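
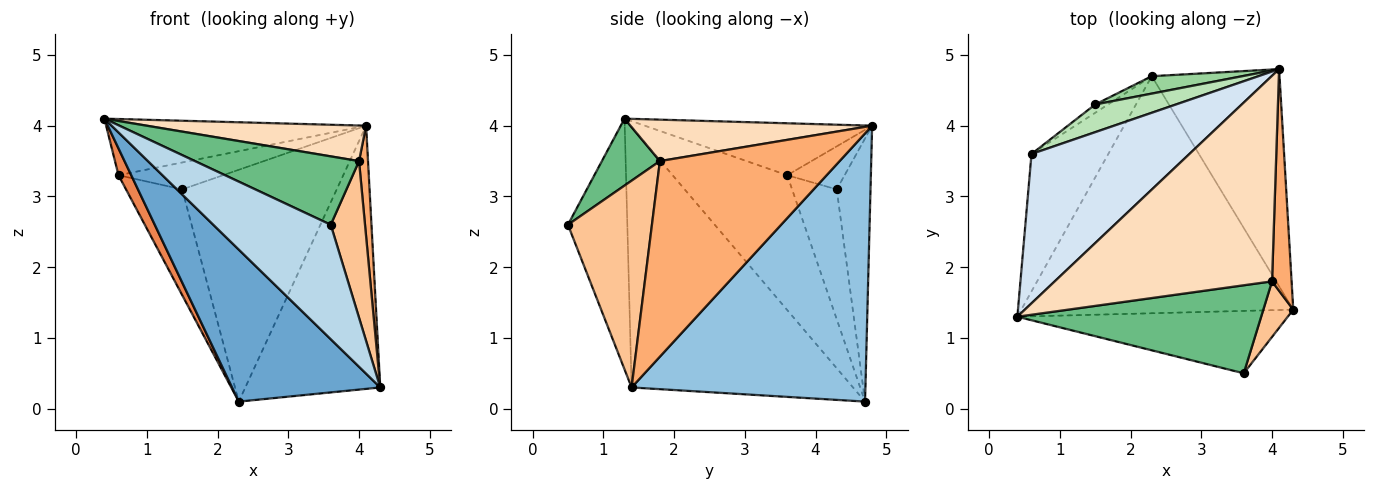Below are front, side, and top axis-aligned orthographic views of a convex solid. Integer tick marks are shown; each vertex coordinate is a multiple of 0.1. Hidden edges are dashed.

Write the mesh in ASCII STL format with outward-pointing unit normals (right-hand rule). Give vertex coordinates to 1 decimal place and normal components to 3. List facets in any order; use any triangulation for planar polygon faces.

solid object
 facet normal -0.628 -0.420 -0.655
  outer loop
   vertex 2.3 4.7 0.1
   vertex 4.3 1.4 0.3
   vertex 0.4 1.3 4.1
  endloop
 endfacet
 facet normal 0.801 0.462 -0.381
  outer loop
   vertex 2.3 4.7 0.1
   vertex 4.1 4.8 4.0
   vertex 4.3 1.4 0.3
  endloop
 endfacet
 facet normal -0.406 -0.802 -0.437
  outer loop
   vertex 3.6 0.5 2.6
   vertex 0.4 1.3 4.1
   vertex 4.3 1.4 0.3
  endloop
 endfacet
 facet normal -0.294 0.337 0.894
  outer loop
   vertex 0.6 3.6 3.3
   vertex 0.4 1.3 4.1
   vertex 4.1 4.8 4.0
  endloop
 endfacet
 facet normal -0.865 -0.096 -0.493
  outer loop
   vertex 0.6 3.6 3.3
   vertex 2.3 4.7 0.1
   vertex 0.4 1.3 4.1
  endloop
 endfacet
 facet normal 0.994 -0.050 0.099
  outer loop
   vertex 4.0 1.8 3.5
   vertex 4.3 1.4 0.3
   vertex 4.1 4.8 4.0
  endloop
 endfacet
 facet normal 0.918 -0.374 0.133
  outer loop
   vertex 4.0 1.8 3.5
   vertex 3.6 0.5 2.6
   vertex 4.3 1.4 0.3
  endloop
 endfacet
 facet normal 0.185 -0.168 0.968
  outer loop
   vertex 4.0 1.8 3.5
   vertex 4.1 4.8 4.0
   vertex 0.4 1.3 4.1
  endloop
 endfacet
 facet normal 0.212 -0.600 0.772
  outer loop
   vertex 4.0 1.8 3.5
   vertex 0.4 1.3 4.1
   vertex 3.6 0.5 2.6
  endloop
 endfacet
 facet normal -0.213 0.974 0.073
  outer loop
   vertex 1.5 4.3 3.1
   vertex 4.1 4.8 4.0
   vertex 2.3 4.7 0.1
  endloop
 endfacet
 facet normal -0.357 0.651 0.670
  outer loop
   vertex 1.5 4.3 3.1
   vertex 0.6 3.6 3.3
   vertex 4.1 4.8 4.0
  endloop
 endfacet
 facet normal -0.621 0.781 -0.062
  outer loop
   vertex 1.5 4.3 3.1
   vertex 2.3 4.7 0.1
   vertex 0.6 3.6 3.3
  endloop
 endfacet
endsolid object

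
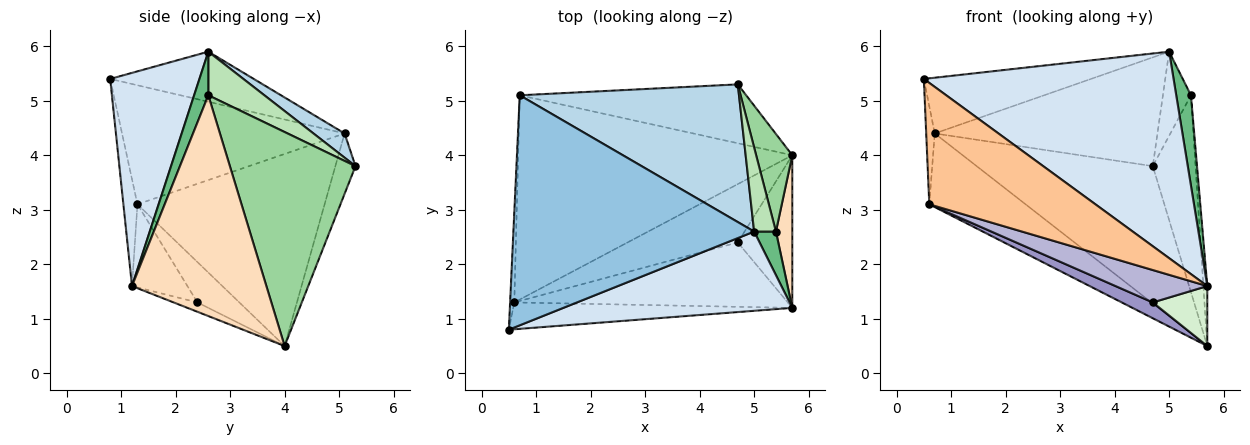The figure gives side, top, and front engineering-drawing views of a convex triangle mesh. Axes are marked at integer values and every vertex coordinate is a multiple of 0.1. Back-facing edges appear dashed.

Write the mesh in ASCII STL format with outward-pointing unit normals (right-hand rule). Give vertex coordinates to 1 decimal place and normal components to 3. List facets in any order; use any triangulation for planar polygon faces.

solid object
 facet normal -0.104 0.914 -0.392
  outer loop
   vertex 0.7 5.1 4.4
   vertex 4.7 5.3 3.8
   vertex 5.7 4.0 0.5
  endloop
 endfacet
 facet normal -0.198 0.231 0.953
  outer loop
   vertex 0.7 5.1 4.4
   vertex 0.5 0.8 5.4
   vertex 5.0 2.6 5.9
  endloop
 endfacet
 facet normal 0.086 0.618 0.782
  outer loop
   vertex 0.7 5.1 4.4
   vertex 5.0 2.6 5.9
   vertex 4.7 5.3 3.8
  endloop
 endfacet
 facet normal 0.316 -0.886 0.340
  outer loop
   vertex 5.7 1.2 1.6
   vertex 5.0 2.6 5.9
   vertex 0.5 0.8 5.4
  endloop
 endfacet
 facet normal -0.999 0.038 -0.035
  outer loop
   vertex 0.6 1.3 3.1
   vertex 0.5 0.8 5.4
   vertex 0.7 5.1 4.4
  endloop
 endfacet
 facet normal -0.550 0.283 -0.785
  outer loop
   vertex 0.6 1.3 3.1
   vertex 0.7 5.1 4.4
   vertex 5.7 4.0 0.5
  endloop
 endfacet
 facet normal -0.082 -0.973 -0.215
  outer loop
   vertex 0.6 1.3 3.1
   vertex 5.7 1.2 1.6
   vertex 0.5 0.8 5.4
  endloop
 endfacet
 facet normal 0.997 0.029 0.074
  outer loop
   vertex 5.4 2.6 5.1
   vertex 5.7 1.2 1.6
   vertex 5.7 4.0 0.5
  endloop
 endfacet
 facet normal 0.656 -0.680 0.328
  outer loop
   vertex 5.4 2.6 5.1
   vertex 5.0 2.6 5.9
   vertex 5.7 1.2 1.6
  endloop
 endfacet
 facet normal 0.935 0.318 0.158
  outer loop
   vertex 5.4 2.6 5.1
   vertex 5.7 4.0 0.5
   vertex 4.7 5.3 3.8
  endloop
 endfacet
 facet normal 0.816 0.408 0.408
  outer loop
   vertex 5.4 2.6 5.1
   vertex 4.7 5.3 3.8
   vertex 5.0 2.6 5.9
  endloop
 endfacet
 facet normal -0.158 -0.361 -0.919
  outer loop
   vertex 4.7 2.4 1.3
   vertex 5.7 4.0 0.5
   vertex 5.7 1.2 1.6
  endloop
 endfacet
 facet normal -0.333 -0.247 -0.910
  outer loop
   vertex 4.7 2.4 1.3
   vertex 0.6 1.3 3.1
   vertex 5.7 4.0 0.5
  endloop
 endfacet
 facet normal -0.262 -0.434 -0.862
  outer loop
   vertex 4.7 2.4 1.3
   vertex 5.7 1.2 1.6
   vertex 0.6 1.3 3.1
  endloop
 endfacet
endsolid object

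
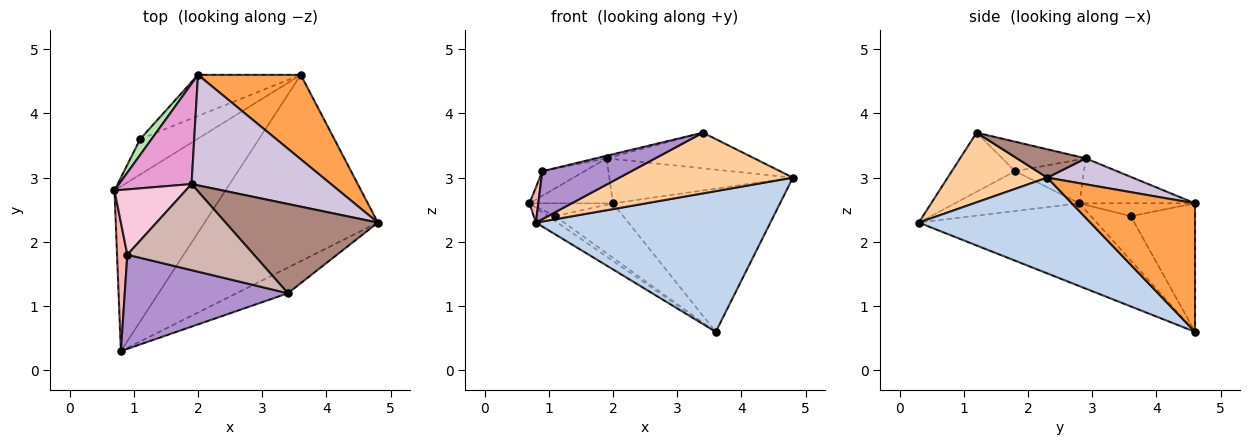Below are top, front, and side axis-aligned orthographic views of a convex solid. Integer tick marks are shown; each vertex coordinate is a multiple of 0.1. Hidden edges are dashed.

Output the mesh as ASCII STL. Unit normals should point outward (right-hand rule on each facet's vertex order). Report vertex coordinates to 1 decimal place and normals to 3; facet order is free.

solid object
 facet normal -0.596 0.072 -0.800
  outer loop
   vertex 3.6 4.6 0.6
   vertex 0.8 0.3 2.3
   vertex 0.7 2.8 2.6
  endloop
 endfacet
 facet normal 0.403 -0.551 -0.730
  outer loop
   vertex 3.6 4.6 0.6
   vertex 4.8 2.3 3.0
   vertex 0.8 0.3 2.3
  endloop
 endfacet
 facet normal 0.536 0.727 0.429
  outer loop
   vertex 2.0 4.6 2.6
   vertex 4.8 2.3 3.0
   vertex 3.6 4.6 0.6
  endloop
 endfacet
 facet normal 0.467 -0.814 -0.345
  outer loop
   vertex 3.4 1.2 3.7
   vertex 0.8 0.3 2.3
   vertex 4.8 2.3 3.0
  endloop
 endfacet
 facet normal -0.609 0.108 -0.786
  outer loop
   vertex 1.1 3.6 2.4
   vertex 3.6 4.6 0.6
   vertex 0.7 2.8 2.6
  endloop
 endfacet
 facet normal -0.658 0.475 0.585
  outer loop
   vertex 1.1 3.6 2.4
   vertex 0.7 2.8 2.6
   vertex 2.0 4.6 2.6
  endloop
 endfacet
 facet normal -0.602 0.638 -0.481
  outer loop
   vertex 1.1 3.6 2.4
   vertex 2.0 4.6 2.6
   vertex 3.6 4.6 0.6
  endloop
 endfacet
 facet normal -0.966 -0.069 0.249
  outer loop
   vertex 0.9 1.8 3.1
   vertex 0.7 2.8 2.6
   vertex 0.8 0.3 2.3
  endloop
 endfacet
 facet normal -0.307 -0.432 0.848
  outer loop
   vertex 0.9 1.8 3.1
   vertex 0.8 0.3 2.3
   vertex 3.4 1.2 3.7
  endloop
 endfacet
 facet normal 0.170 0.367 0.915
  outer loop
   vertex 1.9 2.9 3.3
   vertex 4.8 2.3 3.0
   vertex 2.0 4.6 2.6
  endloop
 endfacet
 facet normal 0.170 0.366 0.915
  outer loop
   vertex 1.9 2.9 3.3
   vertex 3.4 1.2 3.7
   vertex 4.8 2.3 3.0
  endloop
 endfacet
 facet normal -0.227 0.029 0.974
  outer loop
   vertex 1.9 2.9 3.3
   vertex 0.9 1.8 3.1
   vertex 3.4 1.2 3.7
  endloop
 endfacet
 facet normal -0.493 0.356 0.794
  outer loop
   vertex 1.9 2.9 3.3
   vertex 2.0 4.6 2.6
   vertex 0.7 2.8 2.6
  endloop
 endfacet
 facet normal -0.499 0.306 0.811
  outer loop
   vertex 1.9 2.9 3.3
   vertex 0.7 2.8 2.6
   vertex 0.9 1.8 3.1
  endloop
 endfacet
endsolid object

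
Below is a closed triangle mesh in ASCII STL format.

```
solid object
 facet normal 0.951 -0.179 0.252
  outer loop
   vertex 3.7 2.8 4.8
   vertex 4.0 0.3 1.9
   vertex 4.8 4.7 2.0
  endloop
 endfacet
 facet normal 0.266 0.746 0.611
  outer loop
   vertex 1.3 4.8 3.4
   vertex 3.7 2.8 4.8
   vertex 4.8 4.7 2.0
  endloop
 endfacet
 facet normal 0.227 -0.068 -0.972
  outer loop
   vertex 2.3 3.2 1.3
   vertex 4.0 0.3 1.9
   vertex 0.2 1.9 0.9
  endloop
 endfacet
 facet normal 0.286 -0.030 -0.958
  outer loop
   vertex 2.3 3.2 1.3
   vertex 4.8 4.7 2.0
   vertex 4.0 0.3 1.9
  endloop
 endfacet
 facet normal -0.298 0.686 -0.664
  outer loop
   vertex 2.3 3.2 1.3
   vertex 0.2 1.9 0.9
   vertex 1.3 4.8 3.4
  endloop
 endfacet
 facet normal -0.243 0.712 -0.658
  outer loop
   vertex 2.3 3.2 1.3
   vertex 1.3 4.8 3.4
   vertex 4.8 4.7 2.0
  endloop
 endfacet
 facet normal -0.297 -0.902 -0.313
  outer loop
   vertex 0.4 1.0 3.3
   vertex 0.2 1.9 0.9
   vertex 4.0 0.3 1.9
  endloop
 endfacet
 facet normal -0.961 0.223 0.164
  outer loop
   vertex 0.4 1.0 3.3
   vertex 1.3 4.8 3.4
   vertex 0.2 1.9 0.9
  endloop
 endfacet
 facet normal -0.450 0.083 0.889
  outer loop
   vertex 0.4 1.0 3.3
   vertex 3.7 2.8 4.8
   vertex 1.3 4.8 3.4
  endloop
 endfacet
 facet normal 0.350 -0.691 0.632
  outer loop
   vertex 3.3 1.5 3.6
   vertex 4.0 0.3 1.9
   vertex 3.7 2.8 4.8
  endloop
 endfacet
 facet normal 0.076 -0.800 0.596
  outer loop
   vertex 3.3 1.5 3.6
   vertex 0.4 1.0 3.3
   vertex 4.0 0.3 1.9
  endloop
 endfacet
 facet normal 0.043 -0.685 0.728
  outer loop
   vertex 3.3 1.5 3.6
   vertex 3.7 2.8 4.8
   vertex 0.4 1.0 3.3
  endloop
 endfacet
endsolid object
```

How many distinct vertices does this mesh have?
8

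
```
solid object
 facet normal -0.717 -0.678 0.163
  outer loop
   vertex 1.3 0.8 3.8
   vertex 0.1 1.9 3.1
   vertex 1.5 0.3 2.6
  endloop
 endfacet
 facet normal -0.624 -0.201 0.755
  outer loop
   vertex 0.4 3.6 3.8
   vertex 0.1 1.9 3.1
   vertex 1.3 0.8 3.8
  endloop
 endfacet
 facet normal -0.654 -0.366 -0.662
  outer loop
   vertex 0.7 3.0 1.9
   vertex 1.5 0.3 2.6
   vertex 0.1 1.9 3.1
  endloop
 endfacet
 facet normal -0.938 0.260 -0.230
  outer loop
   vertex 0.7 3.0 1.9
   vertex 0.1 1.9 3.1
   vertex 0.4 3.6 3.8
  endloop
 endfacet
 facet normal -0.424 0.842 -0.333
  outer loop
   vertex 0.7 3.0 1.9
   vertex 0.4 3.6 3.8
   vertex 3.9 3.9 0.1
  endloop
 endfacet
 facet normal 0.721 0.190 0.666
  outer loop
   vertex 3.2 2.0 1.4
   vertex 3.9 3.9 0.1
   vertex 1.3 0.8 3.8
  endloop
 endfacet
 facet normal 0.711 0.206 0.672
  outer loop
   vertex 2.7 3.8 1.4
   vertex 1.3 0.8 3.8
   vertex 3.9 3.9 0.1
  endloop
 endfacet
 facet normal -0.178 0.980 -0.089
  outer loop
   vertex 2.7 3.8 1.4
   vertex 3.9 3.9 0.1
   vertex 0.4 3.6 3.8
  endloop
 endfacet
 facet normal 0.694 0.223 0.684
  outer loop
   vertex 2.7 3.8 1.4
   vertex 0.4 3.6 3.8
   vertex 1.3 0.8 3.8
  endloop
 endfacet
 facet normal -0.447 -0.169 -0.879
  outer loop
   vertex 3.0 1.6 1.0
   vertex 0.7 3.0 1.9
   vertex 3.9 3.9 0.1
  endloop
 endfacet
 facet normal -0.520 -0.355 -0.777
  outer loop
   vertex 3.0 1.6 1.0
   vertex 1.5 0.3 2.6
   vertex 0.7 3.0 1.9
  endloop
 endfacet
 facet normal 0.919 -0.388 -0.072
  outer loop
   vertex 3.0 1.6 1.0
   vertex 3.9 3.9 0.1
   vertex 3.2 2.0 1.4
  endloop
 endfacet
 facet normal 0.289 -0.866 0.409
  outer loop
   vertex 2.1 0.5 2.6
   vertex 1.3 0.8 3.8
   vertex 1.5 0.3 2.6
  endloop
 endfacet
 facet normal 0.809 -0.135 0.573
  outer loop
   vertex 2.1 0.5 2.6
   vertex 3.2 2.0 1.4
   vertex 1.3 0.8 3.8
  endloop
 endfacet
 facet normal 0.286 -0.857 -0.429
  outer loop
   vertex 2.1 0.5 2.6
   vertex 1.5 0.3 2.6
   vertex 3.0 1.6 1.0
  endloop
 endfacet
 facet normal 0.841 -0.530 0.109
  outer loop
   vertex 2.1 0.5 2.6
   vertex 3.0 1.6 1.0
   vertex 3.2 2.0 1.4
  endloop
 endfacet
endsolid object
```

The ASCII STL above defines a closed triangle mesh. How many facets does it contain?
16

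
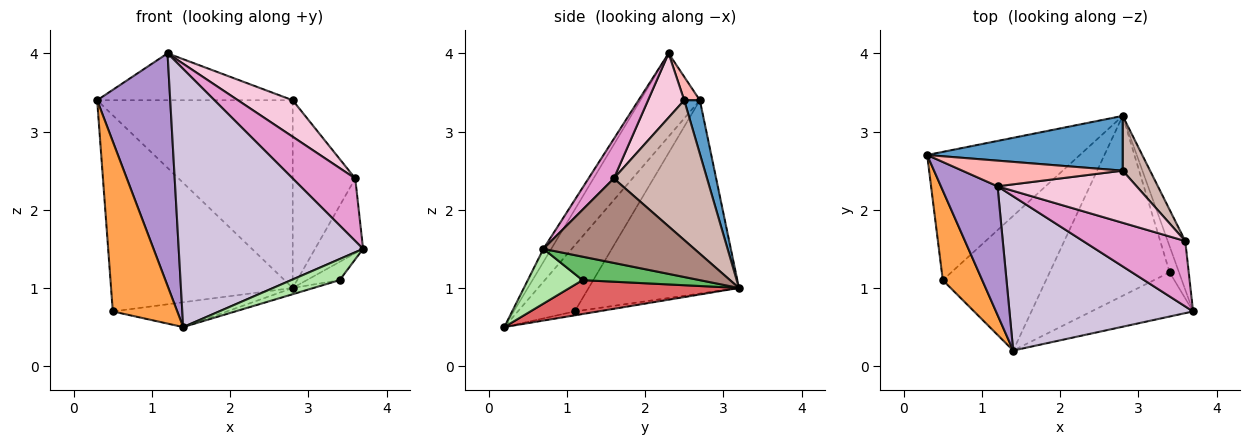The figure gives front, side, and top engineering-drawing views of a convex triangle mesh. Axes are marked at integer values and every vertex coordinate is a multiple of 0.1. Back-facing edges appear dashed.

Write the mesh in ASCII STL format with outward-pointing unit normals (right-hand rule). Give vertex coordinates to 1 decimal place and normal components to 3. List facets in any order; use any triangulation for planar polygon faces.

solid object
 facet normal 0.077 0.957 0.279
  outer loop
   vertex 2.8 2.5 3.4
   vertex 2.8 3.2 1.0
   vertex 0.3 2.7 3.4
  endloop
 endfacet
 facet normal -0.569 0.688 -0.450
  outer loop
   vertex 0.5 1.1 0.7
   vertex 0.3 2.7 3.4
   vertex 2.8 3.2 1.0
  endloop
 endfacet
 facet normal -0.616 -0.697 0.368
  outer loop
   vertex 0.5 1.1 0.7
   vertex 1.4 0.2 0.5
   vertex 0.3 2.7 3.4
  endloop
 endfacet
 facet normal -0.037 0.181 -0.983
  outer loop
   vertex 0.5 1.1 0.7
   vertex 2.8 3.2 1.0
   vertex 1.4 0.2 0.5
  endloop
 endfacet
 facet normal 0.899 0.252 -0.359
  outer loop
   vertex 3.4 1.2 1.1
   vertex 2.8 3.2 1.0
   vertex 3.7 0.7 1.5
  endloop
 endfacet
 facet normal 0.437 -0.387 -0.812
  outer loop
   vertex 3.4 1.2 1.1
   vertex 3.7 0.7 1.5
   vertex 1.4 0.2 0.5
  endloop
 endfacet
 facet normal 0.272 0.033 -0.962
  outer loop
   vertex 3.4 1.2 1.1
   vertex 1.4 0.2 0.5
   vertex 2.8 3.2 1.0
  endloop
 endfacet
 facet normal 0.070 0.875 0.478
  outer loop
   vertex 1.2 2.3 4.0
   vertex 2.8 2.5 3.4
   vertex 0.3 2.7 3.4
  endloop
 endfacet
 facet normal -0.580 -0.713 0.395
  outer loop
   vertex 1.2 2.3 4.0
   vertex 0.3 2.7 3.4
   vertex 1.4 0.2 0.5
  endloop
 endfacet
 facet normal -0.036 -0.858 0.513
  outer loop
   vertex 1.2 2.3 4.0
   vertex 1.4 0.2 0.5
   vertex 3.7 0.7 1.5
  endloop
 endfacet
 facet normal 0.935 0.298 -0.194
  outer loop
   vertex 3.6 1.6 2.4
   vertex 3.7 0.7 1.5
   vertex 2.8 3.2 1.0
  endloop
 endfacet
 facet normal 0.820 0.550 0.160
  outer loop
   vertex 3.6 1.6 2.4
   vertex 2.8 3.2 1.0
   vertex 2.8 2.5 3.4
  endloop
 endfacet
 facet normal 0.270 -0.666 0.696
  outer loop
   vertex 3.6 1.6 2.4
   vertex 1.2 2.3 4.0
   vertex 3.7 0.7 1.5
  endloop
 endfacet
 facet normal 0.354 -0.536 0.766
  outer loop
   vertex 3.6 1.6 2.4
   vertex 2.8 2.5 3.4
   vertex 1.2 2.3 4.0
  endloop
 endfacet
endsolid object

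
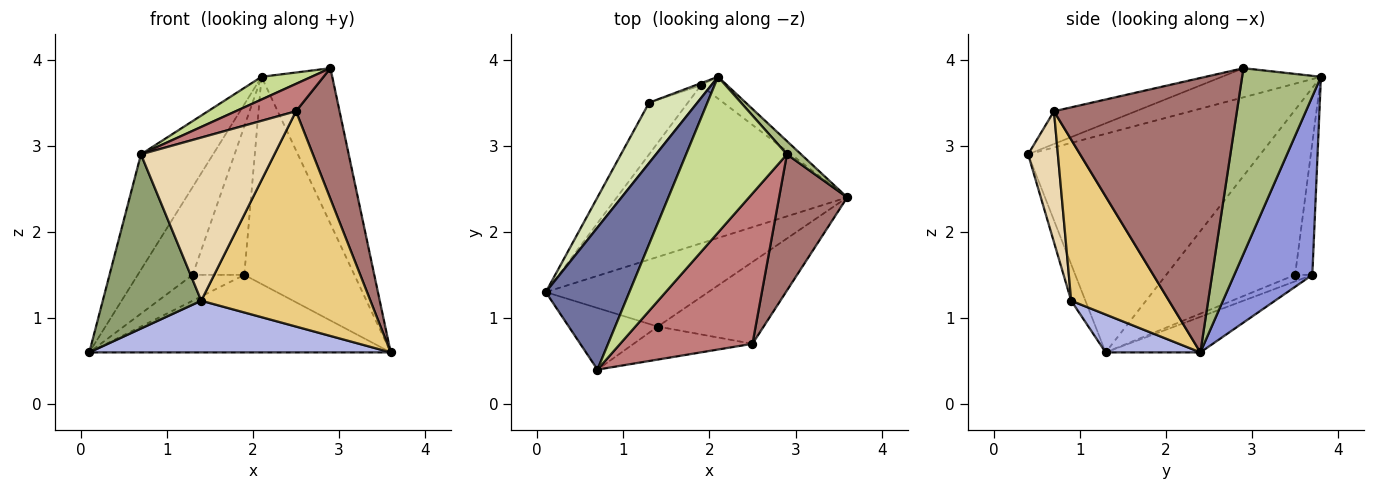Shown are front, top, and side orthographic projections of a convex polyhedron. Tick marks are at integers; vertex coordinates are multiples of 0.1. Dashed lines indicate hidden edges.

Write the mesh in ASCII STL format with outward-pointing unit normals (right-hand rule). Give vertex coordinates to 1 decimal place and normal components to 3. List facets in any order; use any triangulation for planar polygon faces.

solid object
 facet normal -0.897 0.279 0.343
  outer loop
   vertex 0.7 0.4 2.9
   vertex 2.1 3.8 3.8
   vertex 0.1 1.3 0.6
  endloop
 endfacet
 facet normal -0.137 0.436 -0.889
  outer loop
   vertex 1.9 3.7 1.5
   vertex 3.6 2.4 0.6
   vertex 0.1 1.3 0.6
  endloop
 endfacet
 facet normal 0.576 0.813 -0.085
  outer loop
   vertex 1.9 3.7 1.5
   vertex 2.1 3.8 3.8
   vertex 3.6 2.4 0.6
  endloop
 endfacet
 facet normal 0.184 -0.586 -0.789
  outer loop
   vertex 1.4 0.9 1.2
   vertex 0.1 1.3 0.6
   vertex 3.6 2.4 0.6
  endloop
 endfacet
 facet normal -0.135 -0.934 -0.330
  outer loop
   vertex 1.4 0.9 1.2
   vertex 0.7 0.4 2.9
   vertex 0.1 1.3 0.6
  endloop
 endfacet
 facet normal 0.743 0.667 0.057
  outer loop
   vertex 2.9 2.9 3.9
   vertex 3.6 2.4 0.6
   vertex 2.1 3.8 3.8
  endloop
 endfacet
 facet normal -0.275 -0.139 0.951
  outer loop
   vertex 2.9 2.9 3.9
   vertex 2.1 3.8 3.8
   vertex 0.7 0.4 2.9
  endloop
 endfacet
 facet normal -0.888 0.378 0.260
  outer loop
   vertex 1.3 3.5 1.5
   vertex 0.1 1.3 0.6
   vertex 2.1 3.8 3.8
  endloop
 endfacet
 facet normal -0.147 0.442 -0.885
  outer loop
   vertex 1.3 3.5 1.5
   vertex 1.9 3.7 1.5
   vertex 0.1 1.3 0.6
  endloop
 endfacet
 facet normal -0.316 0.949 -0.014
  outer loop
   vertex 1.3 3.5 1.5
   vertex 2.1 3.8 3.8
   vertex 1.9 3.7 1.5
  endloop
 endfacet
 facet normal 0.475 -0.822 -0.312
  outer loop
   vertex 2.5 0.7 3.4
   vertex 1.4 0.9 1.2
   vertex 3.6 2.4 0.6
  endloop
 endfacet
 facet normal 0.213 -0.958 -0.194
  outer loop
   vertex 2.5 0.7 3.4
   vertex 0.7 0.4 2.9
   vertex 1.4 0.9 1.2
  endloop
 endfacet
 facet normal 0.946 -0.225 0.235
  outer loop
   vertex 2.5 0.7 3.4
   vertex 3.6 2.4 0.6
   vertex 2.9 2.9 3.9
  endloop
 endfacet
 facet normal -0.236 -0.174 0.956
  outer loop
   vertex 2.5 0.7 3.4
   vertex 2.9 2.9 3.9
   vertex 0.7 0.4 2.9
  endloop
 endfacet
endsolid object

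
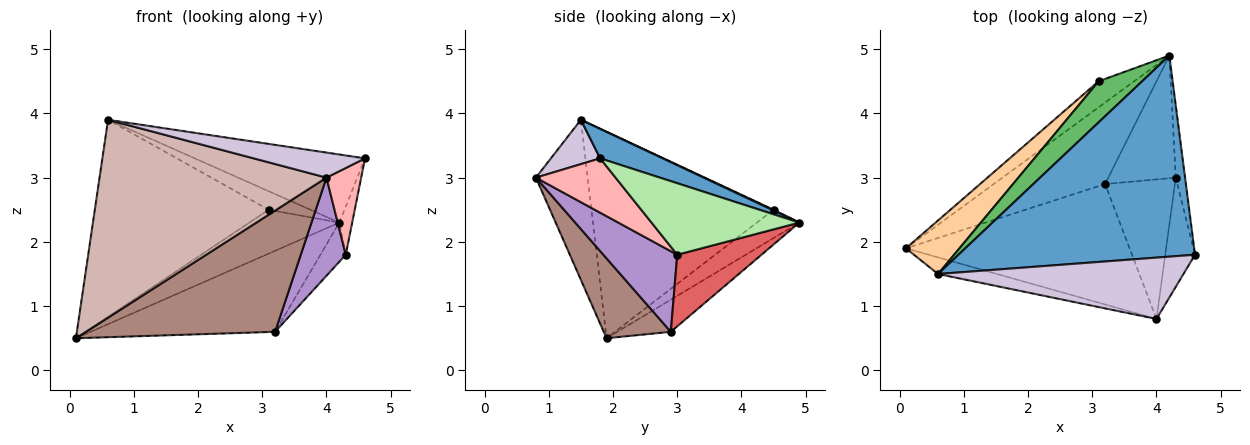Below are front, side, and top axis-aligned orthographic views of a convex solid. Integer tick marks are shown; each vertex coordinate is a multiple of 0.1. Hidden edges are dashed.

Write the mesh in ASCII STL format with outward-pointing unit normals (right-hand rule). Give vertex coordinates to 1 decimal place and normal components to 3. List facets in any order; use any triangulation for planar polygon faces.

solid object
 facet normal 0.117 0.319 0.941
  outer loop
   vertex 0.6 1.5 3.9
   vertex 4.6 1.8 3.3
   vertex 4.2 4.9 2.3
  endloop
 endfacet
 facet normal -0.200 0.691 -0.695
  outer loop
   vertex 3.2 2.9 0.6
   vertex 0.1 1.9 0.5
   vertex 4.2 4.9 2.3
  endloop
 endfacet
 facet normal -0.376 0.797 -0.473
  outer loop
   vertex 3.1 4.5 2.5
   vertex 4.2 4.9 2.3
   vertex 0.1 1.9 0.5
  endloop
 endfacet
 facet normal -0.711 0.679 0.184
  outer loop
   vertex 3.1 4.5 2.5
   vertex 0.1 1.9 0.5
   vertex 0.6 1.5 3.9
  endloop
 endfacet
 facet normal 0.016 0.412 0.911
  outer loop
   vertex 3.1 4.5 2.5
   vertex 0.6 1.5 3.9
   vertex 4.2 4.9 2.3
  endloop
 endfacet
 facet normal 0.988 0.086 -0.129
  outer loop
   vertex 4.3 3.0 1.8
   vertex 4.2 4.9 2.3
   vertex 4.6 1.8 3.3
  endloop
 endfacet
 facet normal 0.711 0.214 -0.670
  outer loop
   vertex 4.3 3.0 1.8
   vertex 3.2 2.9 0.6
   vertex 4.2 4.9 2.3
  endloop
 endfacet
 facet normal 0.819 -0.357 -0.449
  outer loop
   vertex 4.0 0.8 3.0
   vertex 4.3 3.0 1.8
   vertex 4.6 1.8 3.3
  endloop
 endfacet
 facet normal 0.687 -0.418 -0.595
  outer loop
   vertex 4.0 0.8 3.0
   vertex 3.2 2.9 0.6
   vertex 4.3 3.0 1.8
  endloop
 endfacet
 facet normal 0.165 -0.373 0.913
  outer loop
   vertex 4.0 0.8 3.0
   vertex 4.6 1.8 3.3
   vertex 0.6 1.5 3.9
  endloop
 endfacet
 facet normal 0.244 -0.688 -0.683
  outer loop
   vertex 4.0 0.8 3.0
   vertex 0.1 1.9 0.5
   vertex 3.2 2.9 0.6
  endloop
 endfacet
 facet normal -0.222 -0.972 -0.082
  outer loop
   vertex 4.0 0.8 3.0
   vertex 0.6 1.5 3.9
   vertex 0.1 1.9 0.5
  endloop
 endfacet
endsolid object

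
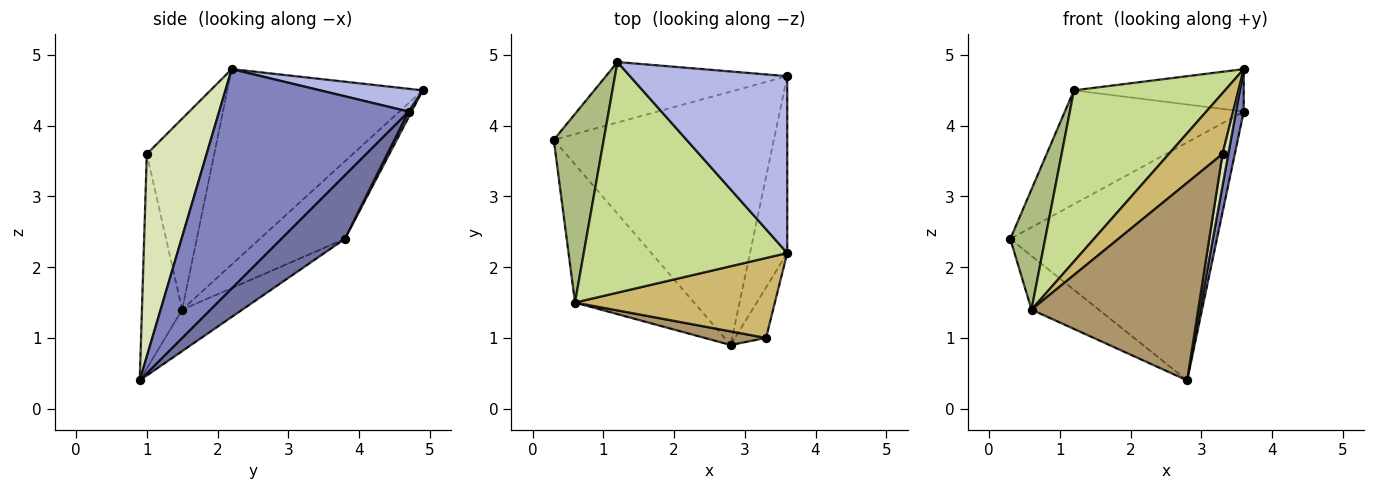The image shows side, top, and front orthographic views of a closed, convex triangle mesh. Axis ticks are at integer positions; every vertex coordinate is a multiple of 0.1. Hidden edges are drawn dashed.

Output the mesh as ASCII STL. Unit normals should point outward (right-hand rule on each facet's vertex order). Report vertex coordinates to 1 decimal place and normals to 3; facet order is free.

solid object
 facet normal 0.206 0.670 -0.713
  outer loop
   vertex 2.8 0.9 0.4
   vertex 0.3 3.8 2.4
   vertex 3.6 4.7 4.2
  endloop
 endfacet
 facet normal 0.985 -0.040 -0.167
  outer loop
   vertex 3.6 2.2 4.8
   vertex 2.8 0.9 0.4
   vertex 3.6 4.7 4.2
  endloop
 endfacet
 facet normal 0.015 0.883 -0.469
  outer loop
   vertex 1.2 4.9 4.5
   vertex 3.6 4.7 4.2
   vertex 0.3 3.8 2.4
  endloop
 endfacet
 facet normal 0.140 0.231 0.963
  outer loop
   vertex 1.2 4.9 4.5
   vertex 3.6 2.2 4.8
   vertex 3.6 4.7 4.2
  endloop
 endfacet
 facet normal -0.309 0.345 -0.886
  outer loop
   vertex 0.6 1.5 1.4
   vertex 0.3 3.8 2.4
   vertex 2.8 0.9 0.4
  endloop
 endfacet
 facet normal -0.795 -0.326 0.512
  outer loop
   vertex 0.6 1.5 1.4
   vertex 1.2 4.9 4.5
   vertex 0.3 3.8 2.4
  endloop
 endfacet
 facet normal -0.611 -0.472 0.636
  outer loop
   vertex 0.6 1.5 1.4
   vertex 3.6 2.2 4.8
   vertex 1.2 4.9 4.5
  endloop
 endfacet
 facet normal 0.984 -0.095 -0.151
  outer loop
   vertex 3.3 1.0 3.6
   vertex 2.8 0.9 0.4
   vertex 3.6 2.2 4.8
  endloop
 endfacet
 facet normal -0.234 -0.970 0.067
  outer loop
   vertex 3.3 1.0 3.6
   vertex 0.6 1.5 1.4
   vertex 2.8 0.9 0.4
  endloop
 endfacet
 facet normal -0.605 -0.482 0.633
  outer loop
   vertex 3.3 1.0 3.6
   vertex 3.6 2.2 4.8
   vertex 0.6 1.5 1.4
  endloop
 endfacet
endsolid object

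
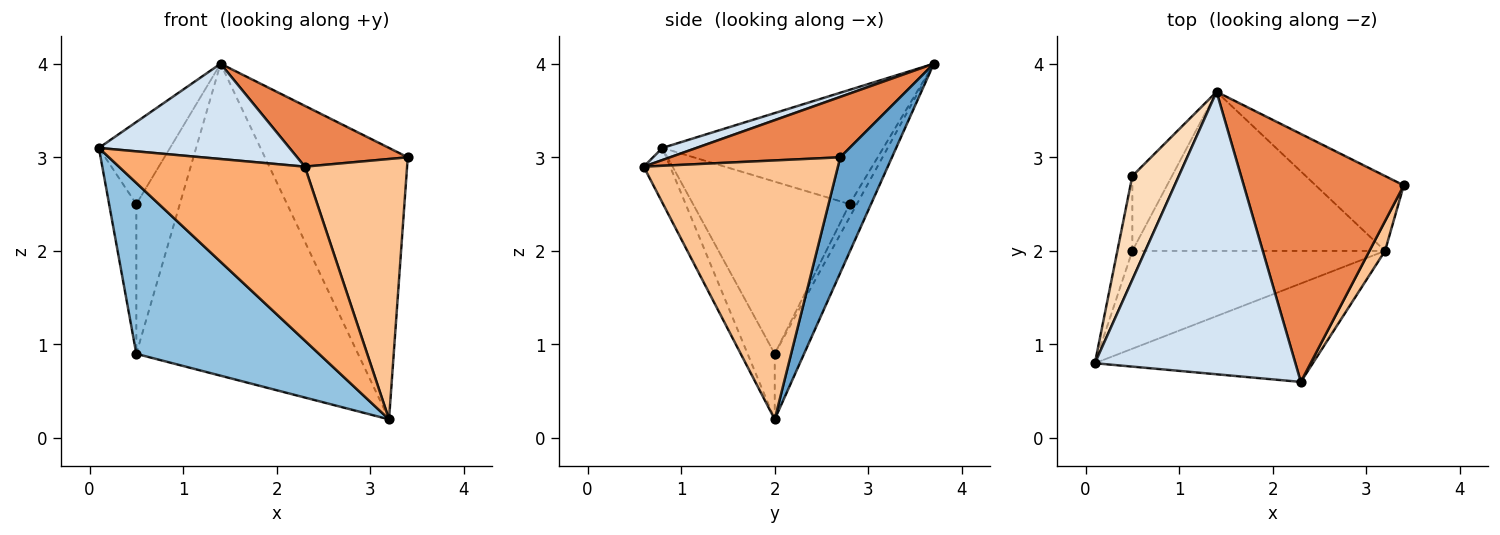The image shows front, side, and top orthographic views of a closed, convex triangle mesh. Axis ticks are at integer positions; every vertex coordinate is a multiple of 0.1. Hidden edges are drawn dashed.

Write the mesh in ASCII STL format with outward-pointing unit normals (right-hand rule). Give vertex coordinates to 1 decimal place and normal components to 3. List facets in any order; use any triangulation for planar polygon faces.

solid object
 facet normal 0.330 0.910 -0.251
  outer loop
   vertex 3.2 2.0 0.2
   vertex 1.4 3.7 4.0
   vertex 3.4 2.7 3.0
  endloop
 endfacet
 facet normal -0.128 -0.861 -0.493
  outer loop
   vertex 0.5 2.0 0.9
   vertex 3.2 2.0 0.2
   vertex 0.1 0.8 3.1
  endloop
 endfacet
 facet normal -0.117 0.885 -0.451
  outer loop
   vertex 0.5 2.0 0.9
   vertex 1.4 3.7 4.0
   vertex 3.2 2.0 0.2
  endloop
 endfacet
 facet normal 0.057 -0.319 0.946
  outer loop
   vertex 2.3 0.6 2.9
   vertex 1.4 3.7 4.0
   vertex 0.1 0.8 3.1
  endloop
 endfacet
 facet normal 0.344 -0.224 0.912
  outer loop
   vertex 2.3 0.6 2.9
   vertex 3.4 2.7 3.0
   vertex 1.4 3.7 4.0
  endloop
 endfacet
 facet normal -0.123 -0.864 -0.489
  outer loop
   vertex 2.3 0.6 2.9
   vertex 0.1 0.8 3.1
   vertex 3.2 2.0 0.2
  endloop
 endfacet
 facet normal 0.884 -0.465 0.053
  outer loop
   vertex 2.3 0.6 2.9
   vertex 3.2 2.0 0.2
   vertex 3.4 2.7 3.0
  endloop
 endfacet
 facet normal -0.888 0.286 0.361
  outer loop
   vertex 0.5 2.8 2.5
   vertex 0.1 0.8 3.1
   vertex 1.4 3.7 4.0
  endloop
 endfacet
 facet normal -0.982 0.171 -0.085
  outer loop
   vertex 0.5 2.8 2.5
   vertex 0.5 2.0 0.9
   vertex 0.1 0.8 3.1
  endloop
 endfacet
 facet normal -0.147 0.885 -0.442
  outer loop
   vertex 0.5 2.8 2.5
   vertex 1.4 3.7 4.0
   vertex 0.5 2.0 0.9
  endloop
 endfacet
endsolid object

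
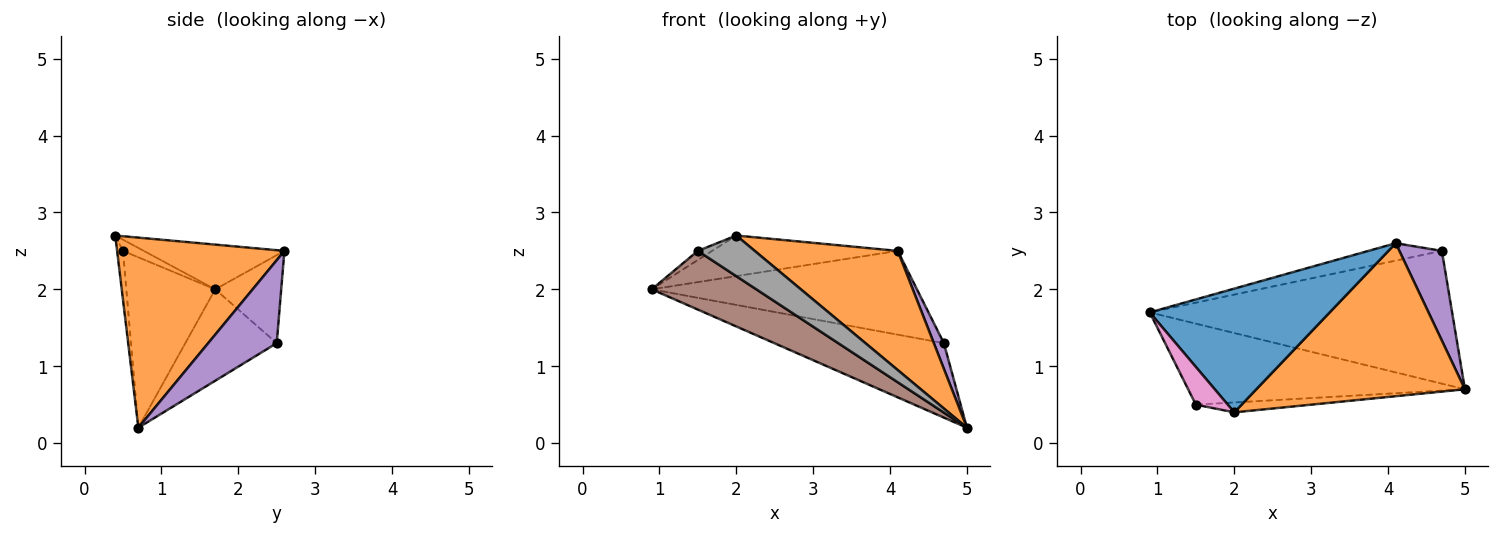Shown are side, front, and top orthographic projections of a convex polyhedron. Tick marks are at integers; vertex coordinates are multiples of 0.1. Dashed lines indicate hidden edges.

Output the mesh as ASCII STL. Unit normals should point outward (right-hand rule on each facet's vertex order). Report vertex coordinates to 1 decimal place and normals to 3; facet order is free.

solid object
 facet normal -0.230 0.303 0.925
  outer loop
   vertex 2.0 0.4 2.7
   vertex 4.1 2.6 2.5
   vertex 0.9 1.7 2.0
  endloop
 endfacet
 facet normal 0.584 -0.499 0.641
  outer loop
   vertex 2.0 0.4 2.7
   vertex 5.0 0.7 0.2
   vertex 4.1 2.6 2.5
  endloop
 endfacet
 facet normal -0.255 0.473 -0.843
  outer loop
   vertex 4.7 2.5 1.3
   vertex 5.0 0.7 0.2
   vertex 0.9 1.7 2.0
  endloop
 endfacet
 facet normal -0.237 0.951 -0.198
  outer loop
   vertex 4.7 2.5 1.3
   vertex 0.9 1.7 2.0
   vertex 4.1 2.6 2.5
  endloop
 endfacet
 facet normal 0.883 -0.129 0.452
  outer loop
   vertex 4.7 2.5 1.3
   vertex 4.1 2.6 2.5
   vertex 5.0 0.7 0.2
  endloop
 endfacet
 facet normal -0.446 -0.525 -0.725
  outer loop
   vertex 1.5 0.5 2.5
   vertex 0.9 1.7 2.0
   vertex 5.0 0.7 0.2
  endloop
 endfacet
 facet normal -0.324 0.221 0.920
  outer loop
   vertex 1.5 0.5 2.5
   vertex 2.0 0.4 2.7
   vertex 0.9 1.7 2.0
  endloop
 endfacet
 facet normal -0.099 -0.967 -0.235
  outer loop
   vertex 1.5 0.5 2.5
   vertex 5.0 0.7 0.2
   vertex 2.0 0.4 2.7
  endloop
 endfacet
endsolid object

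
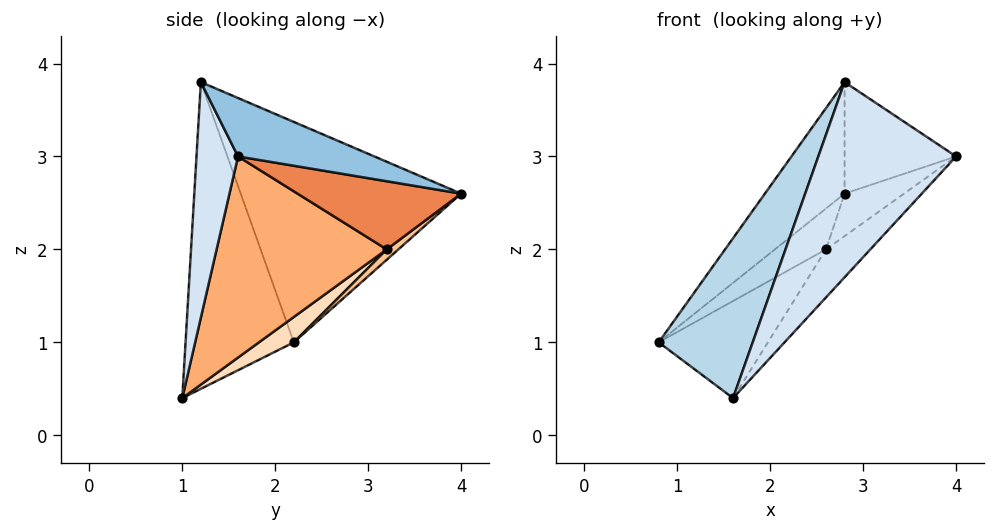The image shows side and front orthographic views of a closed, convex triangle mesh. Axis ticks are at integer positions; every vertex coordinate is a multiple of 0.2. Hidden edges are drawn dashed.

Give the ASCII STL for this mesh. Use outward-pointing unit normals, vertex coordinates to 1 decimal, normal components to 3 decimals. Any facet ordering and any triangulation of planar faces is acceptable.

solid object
 facet normal -0.737 0.266 0.621
  outer loop
   vertex 2.8 1.2 3.8
   vertex 2.8 4.0 2.6
   vertex 0.8 2.2 1.0
  endloop
 endfacet
 facet normal 0.434 0.355 0.828
  outer loop
   vertex 2.8 1.2 3.8
   vertex 4.0 1.6 3.0
   vertex 2.8 4.0 2.6
  endloop
 endfacet
 facet normal -0.722 -0.627 0.292
  outer loop
   vertex 1.6 1.0 0.4
   vertex 2.8 1.2 3.8
   vertex 0.8 2.2 1.0
  endloop
 endfacet
 facet normal 0.288 -0.956 -0.046
  outer loop
   vertex 1.6 1.0 0.4
   vertex 4.0 1.6 3.0
   vertex 2.8 1.2 3.8
  endloop
 endfacet
 facet normal 0.745 0.271 -0.610
  outer loop
   vertex 2.6 3.2 2.0
   vertex 2.8 4.0 2.6
   vertex 4.0 1.6 3.0
  endloop
 endfacet
 facet normal 0.701 0.183 -0.689
  outer loop
   vertex 2.6 3.2 2.0
   vertex 4.0 1.6 3.0
   vertex 1.6 1.0 0.4
  endloop
 endfacet
 facet normal 0.130 0.574 -0.809
  outer loop
   vertex 2.6 3.2 2.0
   vertex 0.8 2.2 1.0
   vertex 2.8 4.0 2.6
  endloop
 endfacet
 facet normal 0.169 0.528 -0.832
  outer loop
   vertex 2.6 3.2 2.0
   vertex 1.6 1.0 0.4
   vertex 0.8 2.2 1.0
  endloop
 endfacet
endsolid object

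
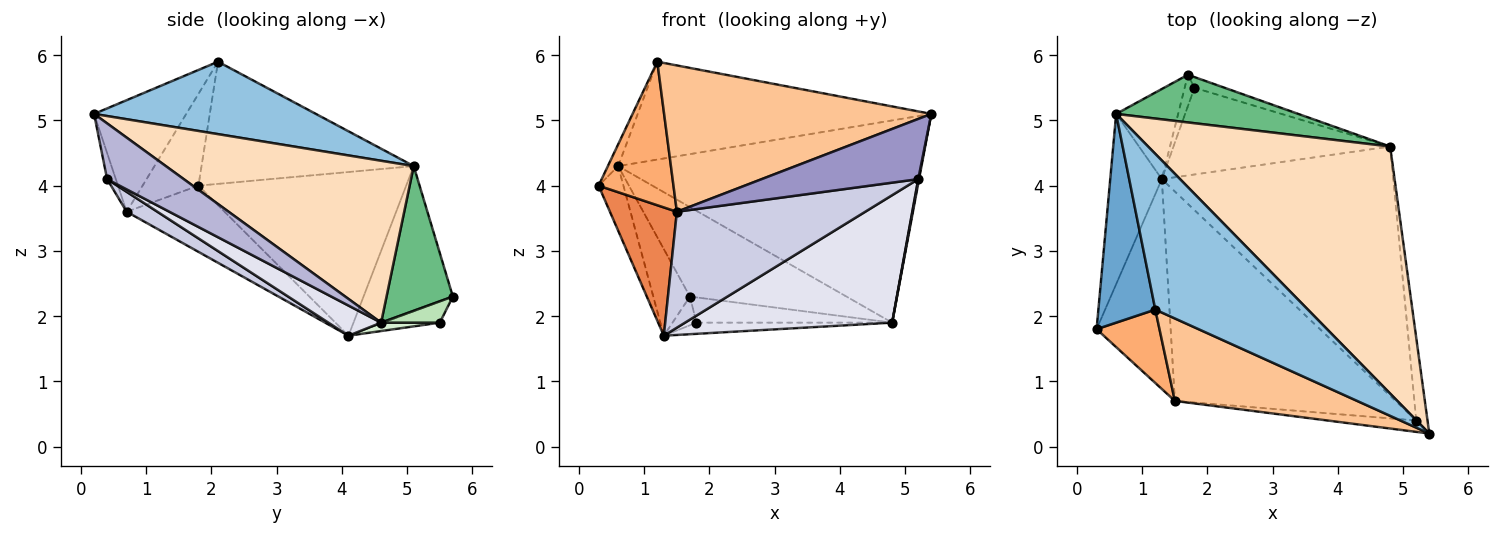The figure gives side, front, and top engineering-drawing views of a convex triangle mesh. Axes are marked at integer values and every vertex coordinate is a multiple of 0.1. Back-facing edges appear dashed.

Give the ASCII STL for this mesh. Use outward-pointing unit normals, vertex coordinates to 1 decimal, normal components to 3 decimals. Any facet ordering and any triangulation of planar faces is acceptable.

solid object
 facet normal -0.906 0.044 0.422
  outer loop
   vertex 0.6 5.1 4.3
   vertex 0.3 1.8 4.0
   vertex 1.2 2.1 5.9
  endloop
 endfacet
 facet normal 0.373 0.494 0.786
  outer loop
   vertex 0.6 5.1 4.3
   vertex 1.2 2.1 5.9
   vertex 5.4 0.2 5.1
  endloop
 endfacet
 facet normal -0.948 0.113 -0.299
  outer loop
   vertex 1.3 4.1 1.7
   vertex 0.3 1.8 4.0
   vertex 0.6 5.1 4.3
  endloop
 endfacet
 facet normal -0.861 0.353 -0.367
  outer loop
   vertex 1.3 4.1 1.7
   vertex 0.6 5.1 4.3
   vertex 1.7 5.7 2.3
  endloop
 endfacet
 facet normal -0.606 -0.415 -0.678
  outer loop
   vertex 1.5 0.7 3.6
   vertex 0.3 1.8 4.0
   vertex 1.3 4.1 1.7
  endloop
 endfacet
 facet normal -0.553 -0.742 0.379
  outer loop
   vertex 1.5 0.7 3.6
   vertex 1.2 2.1 5.9
   vertex 0.3 1.8 4.0
  endloop
 endfacet
 facet normal -0.288 -0.834 0.470
  outer loop
   vertex 1.5 0.7 3.6
   vertex 5.4 0.2 5.1
   vertex 1.2 2.1 5.9
  endloop
 endfacet
 facet normal 0.460 0.562 0.687
  outer loop
   vertex 4.8 4.6 1.9
   vertex 0.6 5.1 4.3
   vertex 5.4 0.2 5.1
  endloop
 endfacet
 facet normal 0.350 0.827 0.441
  outer loop
   vertex 4.8 4.6 1.9
   vertex 1.7 5.7 2.3
   vertex 0.6 5.1 4.3
  endloop
 endfacet
 facet normal -0.848 0.359 -0.391
  outer loop
   vertex 1.8 5.5 1.9
   vertex 1.3 4.1 1.7
   vertex 1.7 5.7 2.3
  endloop
 endfacet
 facet normal 0.266 0.887 -0.377
  outer loop
   vertex 1.8 5.5 1.9
   vertex 1.7 5.7 2.3
   vertex 4.8 4.6 1.9
  endloop
 endfacet
 facet normal 0.038 0.128 -0.991
  outer loop
   vertex 1.8 5.5 1.9
   vertex 4.8 4.6 1.9
   vertex 1.3 4.1 1.7
  endloop
 endfacet
 facet normal -0.055 -0.981 -0.185
  outer loop
   vertex 5.2 0.4 4.1
   vertex 5.4 0.2 5.1
   vertex 1.5 0.7 3.6
  endloop
 endfacet
 facet normal 0.980 -0.010 -0.198
  outer loop
   vertex 5.2 0.4 4.1
   vertex 4.8 4.6 1.9
   vertex 5.4 0.2 5.1
  endloop
 endfacet
 facet normal 0.079 -0.483 -0.872
  outer loop
   vertex 5.2 0.4 4.1
   vertex 1.5 0.7 3.6
   vertex 1.3 4.1 1.7
  endloop
 endfacet
 facet normal 0.115 -0.452 -0.884
  outer loop
   vertex 5.2 0.4 4.1
   vertex 1.3 4.1 1.7
   vertex 4.8 4.6 1.9
  endloop
 endfacet
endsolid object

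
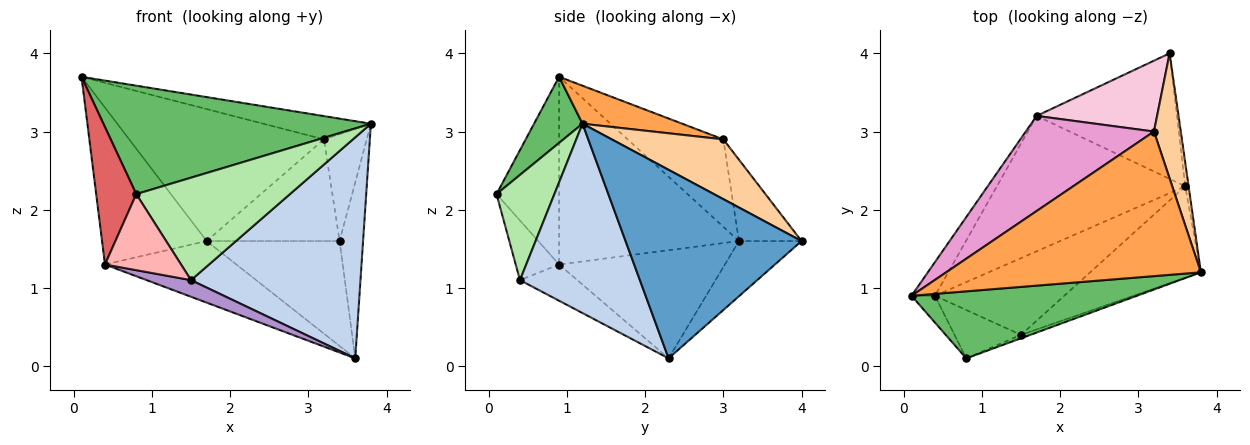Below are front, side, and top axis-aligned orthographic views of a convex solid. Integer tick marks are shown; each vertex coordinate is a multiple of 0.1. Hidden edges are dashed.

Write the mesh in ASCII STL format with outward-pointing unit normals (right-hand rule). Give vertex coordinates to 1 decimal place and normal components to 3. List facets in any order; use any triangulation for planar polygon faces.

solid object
 facet normal 0.991 0.132 -0.018
  outer loop
   vertex 3.6 2.3 0.1
   vertex 3.4 4.0 1.6
   vertex 3.8 1.2 3.1
  endloop
 endfacet
 facet normal 0.547 -0.773 -0.320
  outer loop
   vertex 1.5 0.4 1.1
   vertex 3.6 2.3 0.1
   vertex 3.8 1.2 3.1
  endloop
 endfacet
 facet normal 0.146 0.157 0.977
  outer loop
   vertex 3.2 3.0 2.9
   vertex 0.1 0.9 3.7
   vertex 3.8 1.2 3.1
  endloop
 endfacet
 facet normal 0.861 0.330 0.386
  outer loop
   vertex 3.2 3.0 2.9
   vertex 3.8 1.2 3.1
   vertex 3.4 4.0 1.6
  endloop
 endfacet
 facet normal 0.152 -0.841 0.520
  outer loop
   vertex 0.8 0.1 2.2
   vertex 3.8 1.2 3.1
   vertex 0.1 0.9 3.7
  endloop
 endfacet
 facet normal 0.352 -0.935 -0.031
  outer loop
   vertex 0.8 0.1 2.2
   vertex 1.5 0.4 1.1
   vertex 3.8 1.2 3.1
  endloop
 endfacet
 facet normal -0.837 -0.536 -0.105
  outer loop
   vertex 0.4 0.9 1.3
   vertex 0.8 0.1 2.2
   vertex 0.1 0.9 3.7
  endloop
 endfacet
 facet normal -0.434 -0.761 -0.483
  outer loop
   vertex 0.4 0.9 1.3
   vertex 1.5 0.4 1.1
   vertex 0.8 0.1 2.2
  endloop
 endfacet
 facet normal -0.264 -0.204 -0.943
  outer loop
   vertex 0.4 0.9 1.3
   vertex 3.6 2.3 0.1
   vertex 1.5 0.4 1.1
  endloop
 endfacet
 facet normal -0.289 0.614 -0.734
  outer loop
   vertex 1.7 3.2 1.6
   vertex 3.4 4.0 1.6
   vertex 3.6 2.3 0.1
  endloop
 endfacet
 facet normal -0.463 0.367 -0.807
  outer loop
   vertex 1.7 3.2 1.6
   vertex 3.6 2.3 0.1
   vertex 0.4 0.9 1.3
  endloop
 endfacet
 facet normal -0.859 0.500 -0.107
  outer loop
   vertex 1.7 3.2 1.6
   vertex 0.4 0.9 1.3
   vertex 0.1 0.9 3.7
  endloop
 endfacet
 facet normal -0.370 0.754 0.543
  outer loop
   vertex 1.7 3.2 1.6
   vertex 0.1 0.9 3.7
   vertex 3.2 3.0 2.9
  endloop
 endfacet
 facet normal -0.360 0.765 0.533
  outer loop
   vertex 1.7 3.2 1.6
   vertex 3.2 3.0 2.9
   vertex 3.4 4.0 1.6
  endloop
 endfacet
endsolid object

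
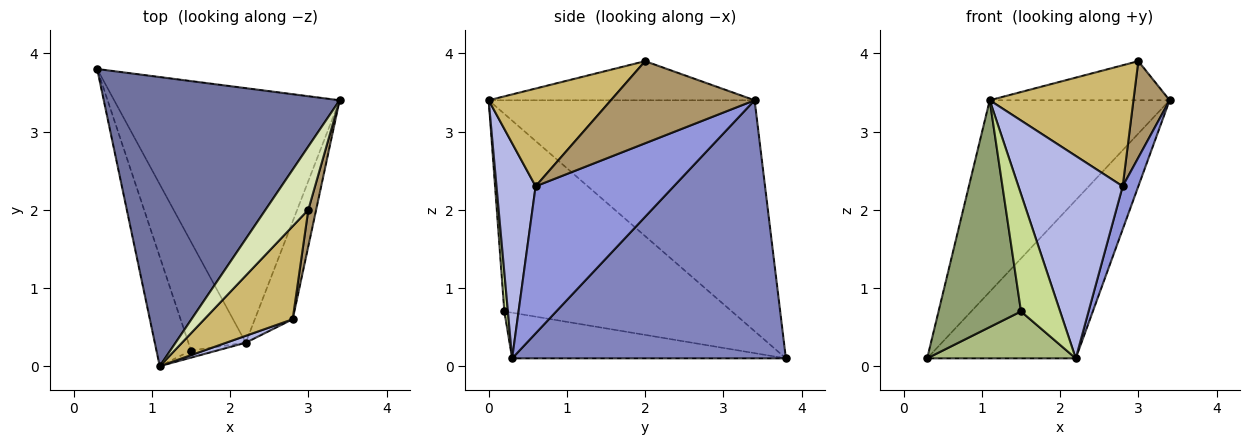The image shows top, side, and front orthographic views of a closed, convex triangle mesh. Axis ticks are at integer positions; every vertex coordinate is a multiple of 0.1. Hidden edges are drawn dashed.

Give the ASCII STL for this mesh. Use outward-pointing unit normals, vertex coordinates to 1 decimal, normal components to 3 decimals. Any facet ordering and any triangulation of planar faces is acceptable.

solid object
 facet normal -0.632 0.428 0.646
  outer loop
   vertex 1.1 0.0 3.4
   vertex 3.4 3.4 3.4
   vertex 0.3 3.8 0.1
  endloop
 endfacet
 facet normal 0.697 0.378 -0.609
  outer loop
   vertex 2.2 0.3 0.1
   vertex 0.3 3.8 0.1
   vertex 3.4 3.4 3.4
  endloop
 endfacet
 facet normal 0.963 -0.109 -0.248
  outer loop
   vertex 2.8 0.6 2.3
   vertex 2.2 0.3 0.1
   vertex 3.4 3.4 3.4
  endloop
 endfacet
 facet normal 0.351 -0.936 0.032
  outer loop
   vertex 2.8 0.6 2.3
   vertex 1.1 0.0 3.4
   vertex 2.2 0.3 0.1
  endloop
 endfacet
 facet normal -0.928 -0.336 -0.162
  outer loop
   vertex 1.5 0.2 0.7
   vertex 1.1 0.0 3.4
   vertex 0.3 3.8 0.1
  endloop
 endfacet
 facet normal -0.590 -0.320 -0.741
  outer loop
   vertex 1.5 0.2 0.7
   vertex 0.3 3.8 0.1
   vertex 2.2 0.3 0.1
  endloop
 endfacet
 facet normal 0.090 -0.994 -0.060
  outer loop
   vertex 1.5 0.2 0.7
   vertex 2.2 0.3 0.1
   vertex 1.1 0.0 3.4
  endloop
 endfacet
 facet normal -0.614 0.415 0.672
  outer loop
   vertex 3.0 2.0 3.9
   vertex 3.4 3.4 3.4
   vertex 1.1 0.0 3.4
  endloop
 endfacet
 facet normal 0.966 -0.243 0.092
  outer loop
   vertex 3.0 2.0 3.9
   vertex 2.8 0.6 2.3
   vertex 3.4 3.4 3.4
  endloop
 endfacet
 facet normal 0.559 -0.657 0.505
  outer loop
   vertex 3.0 2.0 3.9
   vertex 1.1 0.0 3.4
   vertex 2.8 0.6 2.3
  endloop
 endfacet
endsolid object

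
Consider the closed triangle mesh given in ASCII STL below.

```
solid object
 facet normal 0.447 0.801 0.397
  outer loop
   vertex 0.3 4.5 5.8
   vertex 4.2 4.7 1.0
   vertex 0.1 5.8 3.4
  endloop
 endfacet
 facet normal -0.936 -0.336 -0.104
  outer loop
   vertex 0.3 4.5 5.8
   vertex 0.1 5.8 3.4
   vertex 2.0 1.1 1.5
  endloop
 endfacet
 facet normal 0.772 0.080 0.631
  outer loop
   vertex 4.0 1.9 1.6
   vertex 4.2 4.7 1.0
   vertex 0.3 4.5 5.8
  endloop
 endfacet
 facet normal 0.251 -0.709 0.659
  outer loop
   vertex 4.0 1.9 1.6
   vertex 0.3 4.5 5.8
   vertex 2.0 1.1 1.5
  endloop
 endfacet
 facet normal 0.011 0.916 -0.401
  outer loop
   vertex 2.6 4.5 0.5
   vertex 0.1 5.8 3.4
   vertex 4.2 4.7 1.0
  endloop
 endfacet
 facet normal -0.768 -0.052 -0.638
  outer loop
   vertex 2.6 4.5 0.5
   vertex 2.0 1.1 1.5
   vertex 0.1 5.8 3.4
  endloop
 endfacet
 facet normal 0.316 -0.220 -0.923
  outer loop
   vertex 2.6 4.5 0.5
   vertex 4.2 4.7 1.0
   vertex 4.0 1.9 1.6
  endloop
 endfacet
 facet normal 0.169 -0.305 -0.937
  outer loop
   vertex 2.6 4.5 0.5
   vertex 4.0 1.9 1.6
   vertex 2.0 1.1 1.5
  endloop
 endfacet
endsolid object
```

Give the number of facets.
8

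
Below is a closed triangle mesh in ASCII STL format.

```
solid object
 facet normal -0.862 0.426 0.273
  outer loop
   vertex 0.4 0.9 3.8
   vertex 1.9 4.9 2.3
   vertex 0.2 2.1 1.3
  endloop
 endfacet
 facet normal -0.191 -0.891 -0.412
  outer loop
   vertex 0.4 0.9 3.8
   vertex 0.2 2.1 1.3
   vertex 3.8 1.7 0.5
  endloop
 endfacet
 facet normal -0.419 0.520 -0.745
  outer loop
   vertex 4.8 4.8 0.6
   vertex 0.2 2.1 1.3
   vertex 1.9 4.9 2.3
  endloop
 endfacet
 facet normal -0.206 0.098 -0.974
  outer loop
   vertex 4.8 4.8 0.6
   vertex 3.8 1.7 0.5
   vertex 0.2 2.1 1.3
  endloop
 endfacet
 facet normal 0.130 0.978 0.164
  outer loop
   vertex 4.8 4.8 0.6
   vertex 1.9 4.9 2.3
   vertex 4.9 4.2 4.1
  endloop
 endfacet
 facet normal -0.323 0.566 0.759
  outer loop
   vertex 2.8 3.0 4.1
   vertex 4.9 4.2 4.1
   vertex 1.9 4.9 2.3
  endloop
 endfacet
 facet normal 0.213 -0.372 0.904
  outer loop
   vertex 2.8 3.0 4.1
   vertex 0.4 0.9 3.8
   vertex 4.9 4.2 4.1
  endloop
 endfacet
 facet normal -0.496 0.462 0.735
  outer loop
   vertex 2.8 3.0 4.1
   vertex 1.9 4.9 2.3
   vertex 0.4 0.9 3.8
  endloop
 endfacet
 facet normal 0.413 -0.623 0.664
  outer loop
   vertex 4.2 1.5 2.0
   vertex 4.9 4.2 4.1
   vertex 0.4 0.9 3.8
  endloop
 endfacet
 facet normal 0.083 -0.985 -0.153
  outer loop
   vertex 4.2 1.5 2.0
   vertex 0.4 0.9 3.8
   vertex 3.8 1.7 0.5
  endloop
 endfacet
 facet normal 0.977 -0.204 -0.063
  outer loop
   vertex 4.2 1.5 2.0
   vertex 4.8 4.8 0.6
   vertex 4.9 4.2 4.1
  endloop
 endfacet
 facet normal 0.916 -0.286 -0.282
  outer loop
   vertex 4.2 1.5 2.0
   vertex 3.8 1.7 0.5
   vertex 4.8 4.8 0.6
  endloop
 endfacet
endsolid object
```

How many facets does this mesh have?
12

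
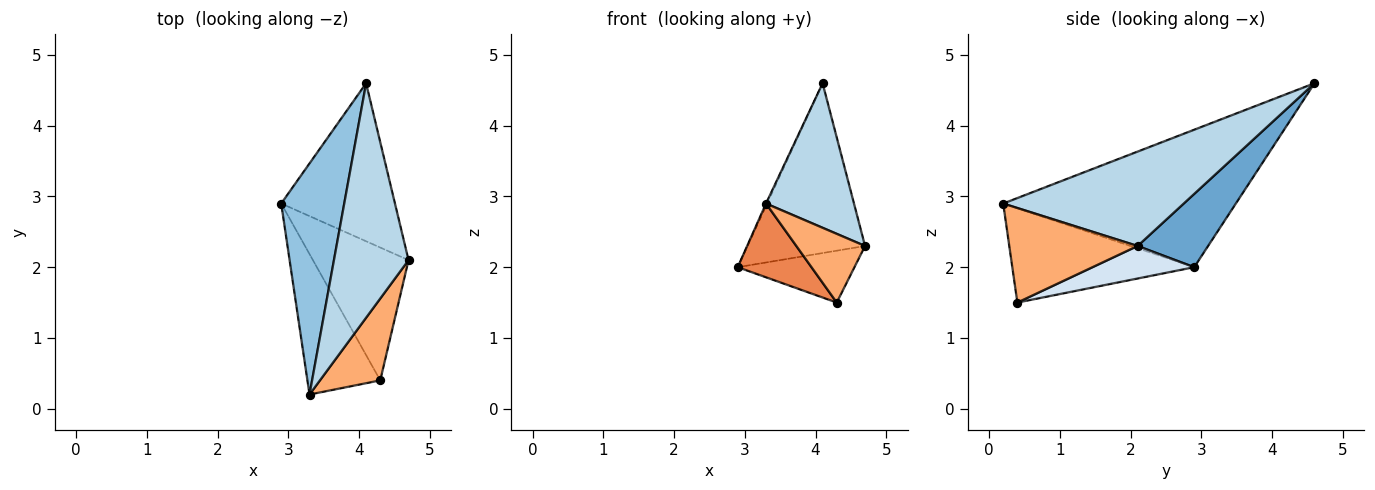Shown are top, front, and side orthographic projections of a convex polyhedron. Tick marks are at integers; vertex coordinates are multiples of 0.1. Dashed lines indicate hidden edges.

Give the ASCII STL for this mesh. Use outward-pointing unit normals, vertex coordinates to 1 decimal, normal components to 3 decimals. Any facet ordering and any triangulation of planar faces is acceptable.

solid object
 facet normal 0.402 0.670 -0.624
  outer loop
   vertex 4.1 4.6 4.6
   vertex 4.7 2.1 2.3
   vertex 2.9 2.9 2.0
  endloop
 endfacet
 facet normal -0.909 0.004 0.417
  outer loop
   vertex 4.1 4.6 4.6
   vertex 2.9 2.9 2.0
   vertex 3.3 0.2 2.9
  endloop
 endfacet
 facet normal 0.733 -0.357 0.579
  outer loop
   vertex 4.1 4.6 4.6
   vertex 3.3 0.2 2.9
   vertex 4.7 2.1 2.3
  endloop
 endfacet
 facet normal 0.302 0.347 -0.888
  outer loop
   vertex 4.3 0.4 1.5
   vertex 2.9 2.9 2.0
   vertex 4.7 2.1 2.3
  endloop
 endfacet
 facet normal -0.754 -0.306 -0.582
  outer loop
   vertex 4.3 0.4 1.5
   vertex 3.3 0.2 2.9
   vertex 2.9 2.9 2.0
  endloop
 endfacet
 facet normal 0.768 -0.411 0.490
  outer loop
   vertex 4.3 0.4 1.5
   vertex 4.7 2.1 2.3
   vertex 3.3 0.2 2.9
  endloop
 endfacet
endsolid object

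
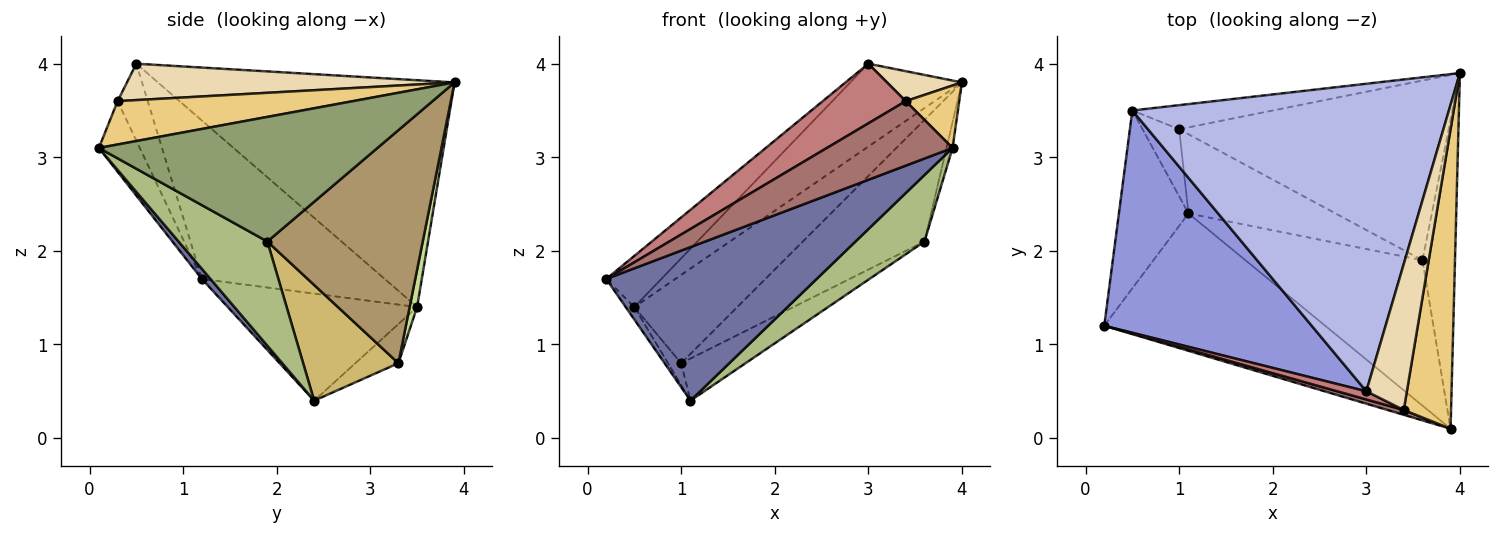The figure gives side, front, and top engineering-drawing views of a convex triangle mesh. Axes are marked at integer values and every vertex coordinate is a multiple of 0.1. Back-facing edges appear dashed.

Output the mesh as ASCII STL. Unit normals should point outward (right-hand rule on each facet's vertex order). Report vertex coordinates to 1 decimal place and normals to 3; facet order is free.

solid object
 facet normal 0.031 -0.745 -0.666
  outer loop
   vertex 1.1 2.4 0.4
   vertex 3.9 0.1 3.1
   vertex 0.2 1.2 1.7
  endloop
 endfacet
 facet normal -0.838 0.038 -0.545
  outer loop
   vertex 0.5 3.5 1.4
   vertex 1.1 2.4 0.4
   vertex 0.2 1.2 1.7
  endloop
 endfacet
 facet normal -0.597 0.180 0.782
  outer loop
   vertex 3.0 0.5 4.0
   vertex 0.5 3.5 1.4
   vertex 0.2 1.2 1.7
  endloop
 endfacet
 facet normal -0.569 0.214 0.794
  outer loop
   vertex 3.0 0.5 4.0
   vertex 4.0 3.9 3.8
   vertex 0.5 3.5 1.4
  endloop
 endfacet
 facet normal 0.967 0.021 -0.252
  outer loop
   vertex 3.6 1.9 2.1
   vertex 4.0 3.9 3.8
   vertex 3.9 0.1 3.1
  endloop
 endfacet
 facet normal 0.472 -0.367 -0.802
  outer loop
   vertex 3.6 1.9 2.1
   vertex 3.9 0.1 3.1
   vertex 1.1 2.4 0.4
  endloop
 endfacet
 facet normal 0.070 0.962 -0.262
  outer loop
   vertex 1.0 3.3 0.8
   vertex 0.5 3.5 1.4
   vertex 4.0 3.9 3.8
  endloop
 endfacet
 facet normal -0.713 0.217 -0.667
  outer loop
   vertex 1.0 3.3 0.8
   vertex 1.1 2.4 0.4
   vertex 0.5 3.5 1.4
  endloop
 endfacet
 facet normal 0.582 0.456 -0.673
  outer loop
   vertex 1.0 3.3 0.8
   vertex 4.0 3.9 3.8
   vertex 3.6 1.9 2.1
  endloop
 endfacet
 facet normal 0.570 0.386 -0.725
  outer loop
   vertex 1.0 3.3 0.8
   vertex 3.6 1.9 2.1
   vertex 1.1 2.4 0.4
  endloop
 endfacet
 facet normal 0.668 -0.152 0.729
  outer loop
   vertex 3.4 0.3 3.6
   vertex 3.9 0.1 3.1
   vertex 4.0 3.9 3.8
  endloop
 endfacet
 facet normal 0.660 -0.151 0.736
  outer loop
   vertex 3.4 0.3 3.6
   vertex 4.0 3.9 3.8
   vertex 3.0 0.5 4.0
  endloop
 endfacet
 facet normal -0.309 -0.949 0.071
  outer loop
   vertex 3.4 0.3 3.6
   vertex 0.2 1.2 1.7
   vertex 3.9 0.1 3.1
  endloop
 endfacet
 facet normal -0.338 -0.932 0.128
  outer loop
   vertex 3.4 0.3 3.6
   vertex 3.0 0.5 4.0
   vertex 0.2 1.2 1.7
  endloop
 endfacet
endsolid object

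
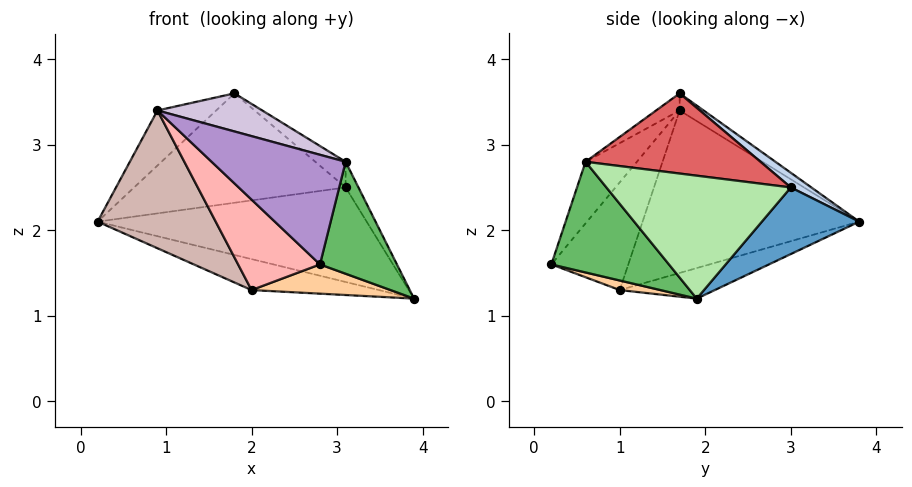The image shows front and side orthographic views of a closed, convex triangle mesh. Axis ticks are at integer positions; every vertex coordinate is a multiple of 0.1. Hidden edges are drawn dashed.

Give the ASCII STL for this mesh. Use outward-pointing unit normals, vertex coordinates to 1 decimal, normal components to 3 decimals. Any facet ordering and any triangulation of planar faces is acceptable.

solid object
 facet normal 0.294 0.811 -0.506
  outer loop
   vertex 3.1 3.0 2.5
   vertex 3.9 1.9 1.2
   vertex 0.2 3.8 2.1
  endloop
 endfacet
 facet normal 0.059 0.610 0.790
  outer loop
   vertex 3.1 3.0 2.5
   vertex 0.2 3.8 2.1
   vertex 1.8 1.7 3.6
  endloop
 endfacet
 facet normal -0.140 0.188 -0.972
  outer loop
   vertex 2.0 1.0 1.3
   vertex 0.2 3.8 2.1
   vertex 3.9 1.9 1.2
  endloop
 endfacet
 facet normal 0.081 -0.278 -0.957
  outer loop
   vertex 2.0 1.0 1.3
   vertex 3.9 1.9 1.2
   vertex 2.8 0.2 1.6
  endloop
 endfacet
 facet normal 0.836 -0.547 -0.027
  outer loop
   vertex 3.1 0.6 2.8
   vertex 2.8 0.2 1.6
   vertex 3.9 1.9 1.2
  endloop
 endfacet
 facet normal 0.872 0.061 0.485
  outer loop
   vertex 3.1 0.6 2.8
   vertex 3.9 1.9 1.2
   vertex 3.1 3.0 2.5
  endloop
 endfacet
 facet normal 0.582 0.101 0.807
  outer loop
   vertex 3.1 0.6 2.8
   vertex 3.1 3.0 2.5
   vertex 1.8 1.7 3.6
  endloop
 endfacet
 facet normal -0.680 -0.724 -0.115
  outer loop
   vertex 0.9 1.7 3.4
   vertex 2.0 1.0 1.3
   vertex 2.8 0.2 1.6
  endloop
 endfacet
 facet normal -0.332 -0.867 0.372
  outer loop
   vertex 0.9 1.7 3.4
   vertex 2.8 0.2 1.6
   vertex 3.1 0.6 2.8
  endloop
 endfacet
 facet normal -0.156 -0.695 0.702
  outer loop
   vertex 0.9 1.7 3.4
   vertex 3.1 0.6 2.8
   vertex 1.8 1.7 3.6
  endloop
 endfacet
 facet normal -0.192 0.470 0.862
  outer loop
   vertex 0.9 1.7 3.4
   vertex 1.8 1.7 3.6
   vertex 0.2 3.8 2.1
  endloop
 endfacet
 facet normal -0.841 -0.458 -0.288
  outer loop
   vertex 0.9 1.7 3.4
   vertex 0.2 3.8 2.1
   vertex 2.0 1.0 1.3
  endloop
 endfacet
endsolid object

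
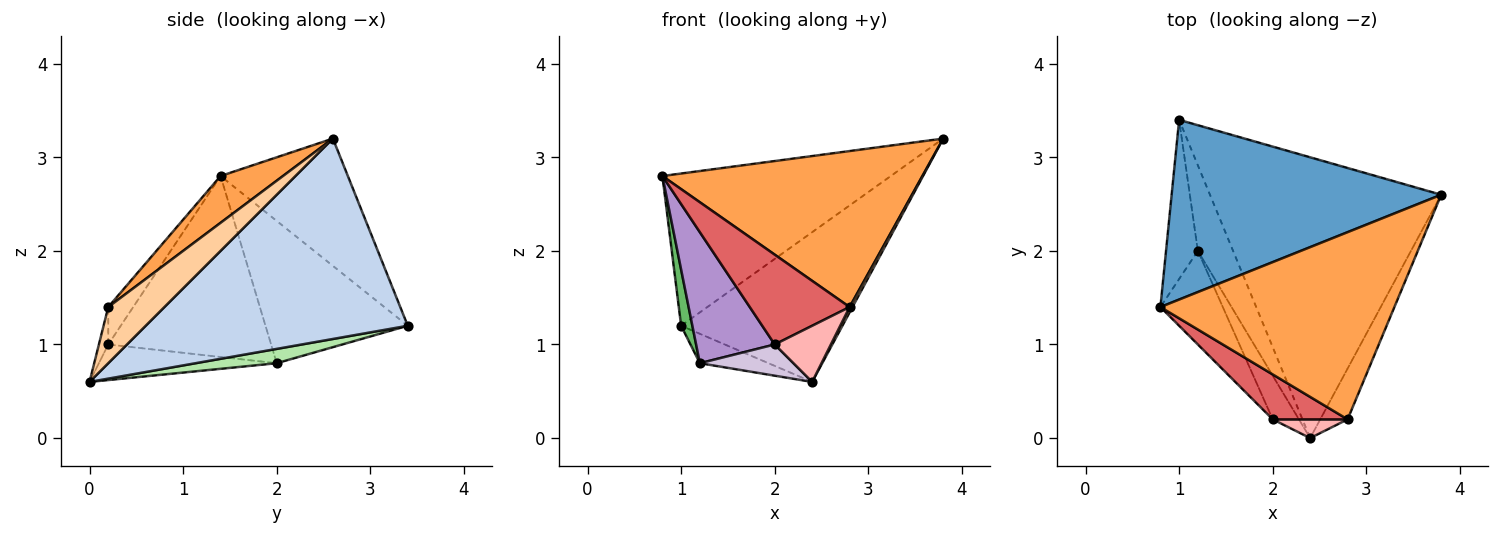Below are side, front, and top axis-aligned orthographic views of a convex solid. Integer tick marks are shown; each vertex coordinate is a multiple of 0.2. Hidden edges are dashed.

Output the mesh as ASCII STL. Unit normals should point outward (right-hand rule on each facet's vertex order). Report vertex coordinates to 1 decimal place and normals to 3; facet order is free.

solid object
 facet normal -0.339 0.608 0.718
  outer loop
   vertex 1.0 3.4 1.2
   vertex 0.8 1.4 2.8
   vertex 3.8 2.6 3.2
  endloop
 endfacet
 facet normal 0.607 0.374 -0.701
  outer loop
   vertex 1.0 3.4 1.2
   vertex 3.8 2.6 3.2
   vertex 2.4 0.0 0.6
  endloop
 endfacet
 facet normal 0.152 -0.633 0.759
  outer loop
   vertex 2.8 0.2 1.4
   vertex 3.8 2.6 3.2
   vertex 0.8 1.4 2.8
  endloop
 endfacet
 facet normal 0.898 -0.046 -0.438
  outer loop
   vertex 2.8 0.2 1.4
   vertex 2.4 0.0 0.6
   vertex 3.8 2.6 3.2
  endloop
 endfacet
 facet normal -0.973 -0.077 -0.218
  outer loop
   vertex 1.2 2.0 0.8
   vertex 0.8 1.4 2.8
   vertex 1.0 3.4 1.2
  endloop
 endfacet
 facet normal 0.359 0.303 -0.883
  outer loop
   vertex 1.2 2.0 0.8
   vertex 1.0 3.4 1.2
   vertex 2.4 0.0 0.6
  endloop
 endfacet
 facet normal -0.218 -0.873 0.436
  outer loop
   vertex 2.0 0.2 1.0
   vertex 2.8 0.2 1.4
   vertex 0.8 1.4 2.8
  endloop
 endfacet
 facet normal -0.156 -0.937 0.312
  outer loop
   vertex 2.0 0.2 1.0
   vertex 2.4 0.0 0.6
   vertex 2.8 0.2 1.4
  endloop
 endfacet
 facet normal -0.860 -0.415 -0.297
  outer loop
   vertex 2.0 0.2 1.0
   vertex 0.8 1.4 2.8
   vertex 1.2 2.0 0.8
  endloop
 endfacet
 facet normal -0.741 -0.390 -0.546
  outer loop
   vertex 2.0 0.2 1.0
   vertex 1.2 2.0 0.8
   vertex 2.4 0.0 0.6
  endloop
 endfacet
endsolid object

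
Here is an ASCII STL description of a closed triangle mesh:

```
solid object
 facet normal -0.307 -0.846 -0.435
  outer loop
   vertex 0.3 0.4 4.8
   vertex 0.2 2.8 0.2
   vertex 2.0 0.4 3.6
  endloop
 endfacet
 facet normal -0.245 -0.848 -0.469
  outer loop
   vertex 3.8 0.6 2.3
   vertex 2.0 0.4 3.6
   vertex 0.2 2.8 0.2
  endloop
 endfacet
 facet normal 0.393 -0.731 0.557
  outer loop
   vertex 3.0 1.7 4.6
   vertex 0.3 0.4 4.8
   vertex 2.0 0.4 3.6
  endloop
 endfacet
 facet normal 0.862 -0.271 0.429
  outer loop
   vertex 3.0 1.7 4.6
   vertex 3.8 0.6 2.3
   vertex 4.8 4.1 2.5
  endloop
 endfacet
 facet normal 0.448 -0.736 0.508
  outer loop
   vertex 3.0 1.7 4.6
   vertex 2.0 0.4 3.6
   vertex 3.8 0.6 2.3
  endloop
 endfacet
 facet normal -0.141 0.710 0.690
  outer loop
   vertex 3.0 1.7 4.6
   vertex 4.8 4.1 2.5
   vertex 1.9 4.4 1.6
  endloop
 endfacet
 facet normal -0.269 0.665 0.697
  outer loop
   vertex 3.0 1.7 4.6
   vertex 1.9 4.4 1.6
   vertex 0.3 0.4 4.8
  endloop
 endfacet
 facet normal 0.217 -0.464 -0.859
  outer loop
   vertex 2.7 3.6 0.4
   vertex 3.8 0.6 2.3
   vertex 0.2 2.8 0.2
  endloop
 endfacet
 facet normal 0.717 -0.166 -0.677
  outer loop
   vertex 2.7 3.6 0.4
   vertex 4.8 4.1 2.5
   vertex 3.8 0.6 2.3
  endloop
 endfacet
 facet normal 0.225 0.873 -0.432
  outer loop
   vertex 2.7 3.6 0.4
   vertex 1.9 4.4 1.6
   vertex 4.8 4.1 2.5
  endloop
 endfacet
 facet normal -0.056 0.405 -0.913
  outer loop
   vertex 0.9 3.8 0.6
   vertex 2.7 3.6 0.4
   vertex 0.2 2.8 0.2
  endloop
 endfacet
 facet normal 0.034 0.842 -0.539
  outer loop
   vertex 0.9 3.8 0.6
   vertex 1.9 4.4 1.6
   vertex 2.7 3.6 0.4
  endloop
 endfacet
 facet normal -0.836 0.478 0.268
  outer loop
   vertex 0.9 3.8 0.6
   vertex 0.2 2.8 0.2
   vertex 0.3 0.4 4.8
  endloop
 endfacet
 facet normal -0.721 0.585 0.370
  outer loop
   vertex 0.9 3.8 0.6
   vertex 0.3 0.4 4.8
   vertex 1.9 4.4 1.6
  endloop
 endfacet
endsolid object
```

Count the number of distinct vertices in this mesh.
9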